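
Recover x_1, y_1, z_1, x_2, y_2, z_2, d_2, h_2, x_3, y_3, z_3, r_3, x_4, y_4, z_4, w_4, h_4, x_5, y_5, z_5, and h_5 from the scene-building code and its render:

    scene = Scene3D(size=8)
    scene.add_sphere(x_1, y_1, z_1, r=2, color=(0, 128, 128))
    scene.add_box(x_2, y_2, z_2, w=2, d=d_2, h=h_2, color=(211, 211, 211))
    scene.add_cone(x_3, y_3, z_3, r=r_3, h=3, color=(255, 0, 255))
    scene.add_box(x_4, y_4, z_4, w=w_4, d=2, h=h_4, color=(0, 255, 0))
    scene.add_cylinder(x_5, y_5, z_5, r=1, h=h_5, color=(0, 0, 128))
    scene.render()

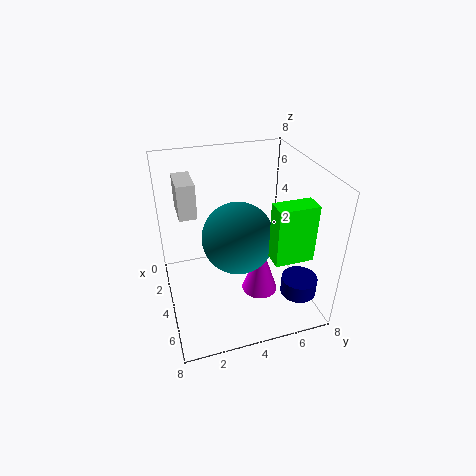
x_1 = 4; y_1 = 4; z_1 = 4; x_2 = 1; y_2 = 1; z_2 = 5; d_2 = 1; h_2 = 2; x_3 = 5; y_3 = 5; z_3 = 1; r_3 = 1; x_4 = 6; y_4 = 5; z_4 = 4; w_4 = 1; h_4 = 3; x_5 = 6; y_5 = 7; z_5 = 1; h_5 = 1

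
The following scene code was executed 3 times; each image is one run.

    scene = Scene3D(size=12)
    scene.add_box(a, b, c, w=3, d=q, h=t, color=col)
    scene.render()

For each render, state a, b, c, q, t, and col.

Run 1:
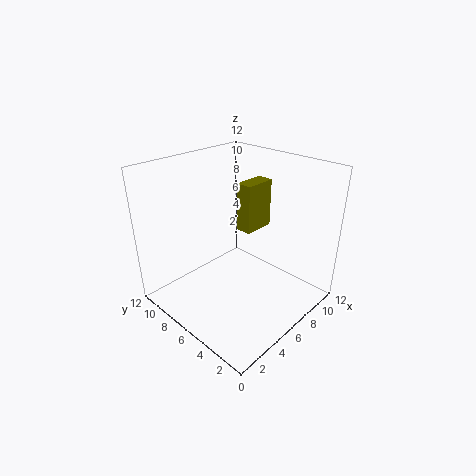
a = 8.5
b = 7
c = 5
q = 1.5
t = 4.5
col = 'olive'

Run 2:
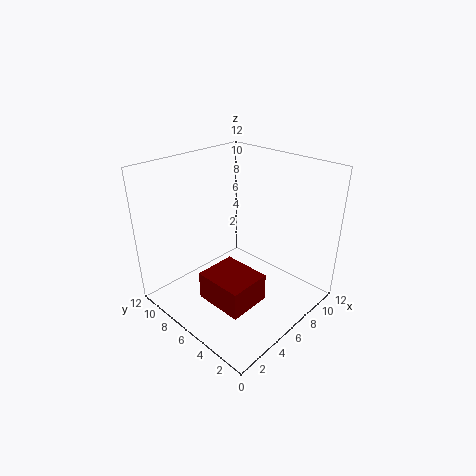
a = 0.5
b = 1
c = 4
q = 3.5
t = 2
col = 'maroon'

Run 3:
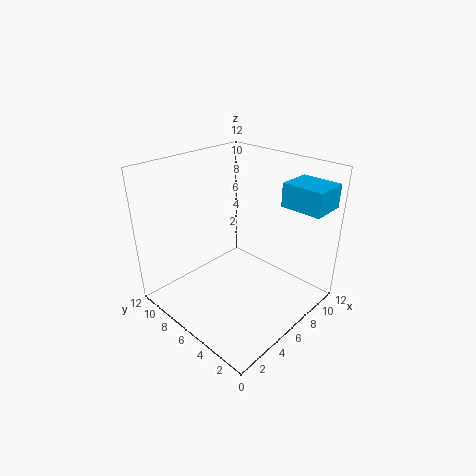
a = 9
b = 0.5
c = 8.5
q = 3.5
t = 2
col = 'deepskyblue'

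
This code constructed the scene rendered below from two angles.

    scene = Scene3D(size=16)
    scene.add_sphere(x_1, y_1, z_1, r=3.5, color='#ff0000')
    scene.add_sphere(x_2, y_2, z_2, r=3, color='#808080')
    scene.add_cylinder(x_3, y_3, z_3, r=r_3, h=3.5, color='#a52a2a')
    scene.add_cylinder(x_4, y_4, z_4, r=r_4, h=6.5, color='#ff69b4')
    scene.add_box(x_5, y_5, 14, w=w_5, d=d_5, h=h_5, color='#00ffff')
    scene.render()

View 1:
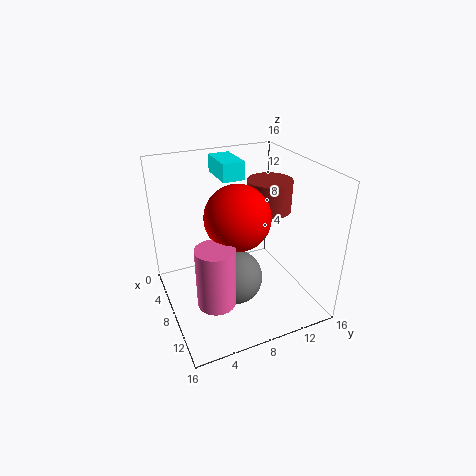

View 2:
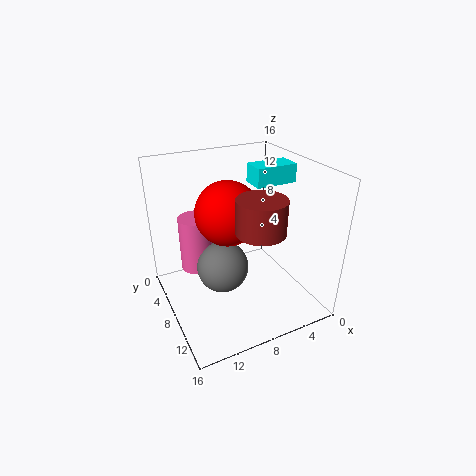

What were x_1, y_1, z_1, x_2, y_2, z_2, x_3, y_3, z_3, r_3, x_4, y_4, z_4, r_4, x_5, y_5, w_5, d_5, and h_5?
x_1 = 9, y_1 = 7.5, z_1 = 11, x_2 = 9.5, y_2 = 7, z_2 = 4, x_3 = 7.5, y_3 = 12, z_3 = 10.5, r_3 = 2.5, x_4 = 11.5, y_4 = 4, z_4 = 3, r_4 = 2, x_5 = 2, y_5 = 7, w_5 = 4.5, d_5 = 2.5, h_5 = 2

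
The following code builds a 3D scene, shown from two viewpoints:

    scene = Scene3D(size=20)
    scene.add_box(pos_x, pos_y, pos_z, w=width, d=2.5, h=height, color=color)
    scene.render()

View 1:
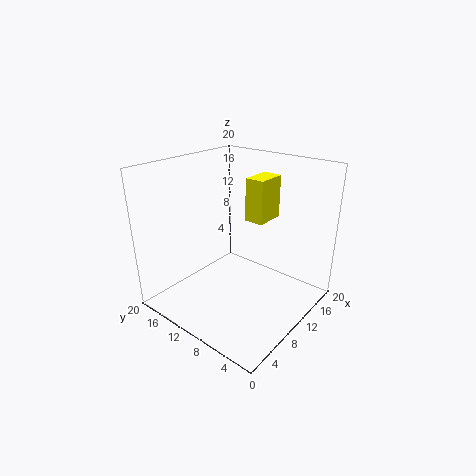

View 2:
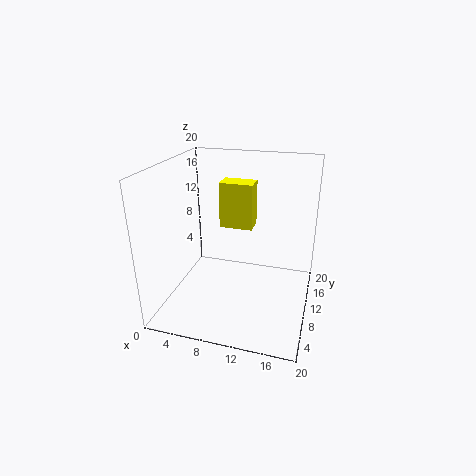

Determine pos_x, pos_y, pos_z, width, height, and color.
pos_x = 9; pos_y = 5.5; pos_z = 13.5; width = 4; height = 5.5; color = 'yellow'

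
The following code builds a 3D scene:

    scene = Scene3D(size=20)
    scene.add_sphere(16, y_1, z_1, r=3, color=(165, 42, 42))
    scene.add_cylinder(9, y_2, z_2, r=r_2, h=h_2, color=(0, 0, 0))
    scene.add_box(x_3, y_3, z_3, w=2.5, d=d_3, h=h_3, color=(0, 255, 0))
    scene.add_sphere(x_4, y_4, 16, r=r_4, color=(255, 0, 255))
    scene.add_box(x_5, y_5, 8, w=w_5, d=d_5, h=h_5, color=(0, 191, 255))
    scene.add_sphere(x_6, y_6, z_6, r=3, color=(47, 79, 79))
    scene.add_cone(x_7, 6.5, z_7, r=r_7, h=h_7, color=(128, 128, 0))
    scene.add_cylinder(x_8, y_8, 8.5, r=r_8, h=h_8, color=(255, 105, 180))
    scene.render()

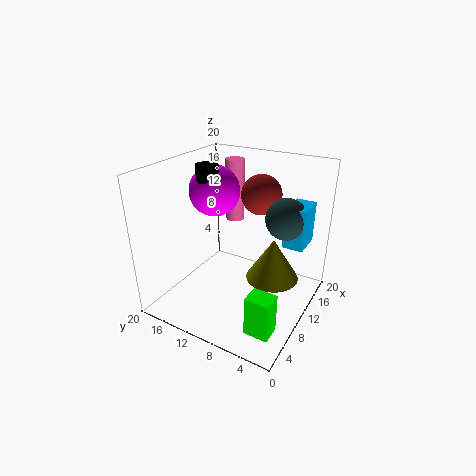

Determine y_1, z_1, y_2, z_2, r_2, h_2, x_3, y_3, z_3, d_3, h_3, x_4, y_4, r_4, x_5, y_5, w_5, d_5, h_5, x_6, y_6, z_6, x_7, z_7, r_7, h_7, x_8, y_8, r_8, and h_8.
y_1 = 9.5, z_1 = 14.5, y_2 = 14, z_2 = 14.5, r_2 = 1.5, h_2 = 5.5, x_3 = 1, y_3 = 1, z_3 = 3, d_3 = 3, h_3 = 5, x_4 = 10.5, y_4 = 14, r_4 = 3.5, x_5 = 14, y_5 = 2, w_5 = 4.5, d_5 = 3, h_5 = 6, x_6 = 15, y_6 = 5, z_6 = 12, x_7 = 14.5, z_7 = 2, r_7 = 4, h_7 = 6.5, x_8 = 18.5, y_8 = 15.5, r_8 = 1.5, h_8 = 10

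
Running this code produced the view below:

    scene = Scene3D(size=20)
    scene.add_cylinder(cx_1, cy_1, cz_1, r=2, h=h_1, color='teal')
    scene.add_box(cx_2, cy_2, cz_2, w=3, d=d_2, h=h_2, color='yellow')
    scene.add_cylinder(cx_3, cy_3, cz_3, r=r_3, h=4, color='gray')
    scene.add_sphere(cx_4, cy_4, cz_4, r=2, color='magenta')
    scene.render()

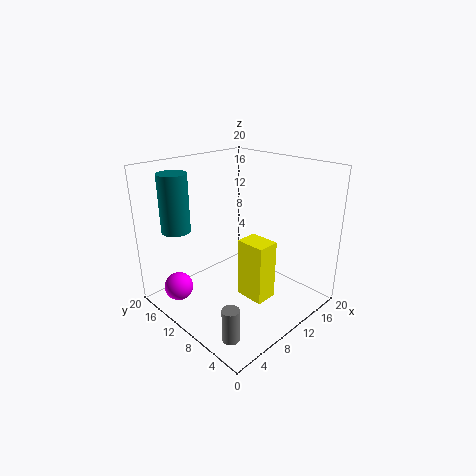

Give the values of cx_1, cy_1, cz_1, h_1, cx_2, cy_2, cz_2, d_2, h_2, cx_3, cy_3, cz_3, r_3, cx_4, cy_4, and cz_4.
cx_1 = 4
cy_1 = 16
cz_1 = 11
h_1 = 8
cx_2 = 8
cy_2 = 4
cz_2 = 3
d_2 = 4
h_2 = 8
cx_3 = 1
cy_3 = 2
cz_3 = 3
r_3 = 1
cx_4 = 3
cy_4 = 15
cz_4 = 3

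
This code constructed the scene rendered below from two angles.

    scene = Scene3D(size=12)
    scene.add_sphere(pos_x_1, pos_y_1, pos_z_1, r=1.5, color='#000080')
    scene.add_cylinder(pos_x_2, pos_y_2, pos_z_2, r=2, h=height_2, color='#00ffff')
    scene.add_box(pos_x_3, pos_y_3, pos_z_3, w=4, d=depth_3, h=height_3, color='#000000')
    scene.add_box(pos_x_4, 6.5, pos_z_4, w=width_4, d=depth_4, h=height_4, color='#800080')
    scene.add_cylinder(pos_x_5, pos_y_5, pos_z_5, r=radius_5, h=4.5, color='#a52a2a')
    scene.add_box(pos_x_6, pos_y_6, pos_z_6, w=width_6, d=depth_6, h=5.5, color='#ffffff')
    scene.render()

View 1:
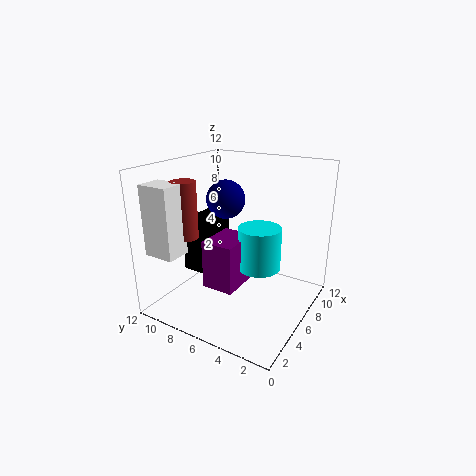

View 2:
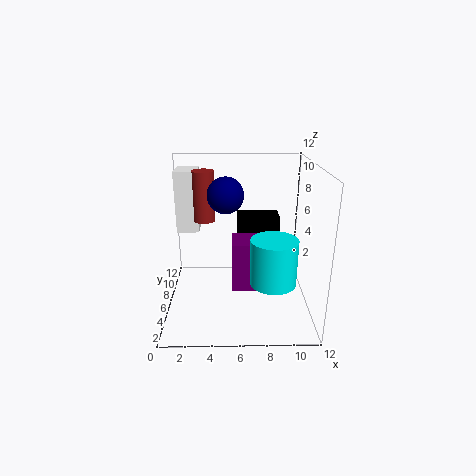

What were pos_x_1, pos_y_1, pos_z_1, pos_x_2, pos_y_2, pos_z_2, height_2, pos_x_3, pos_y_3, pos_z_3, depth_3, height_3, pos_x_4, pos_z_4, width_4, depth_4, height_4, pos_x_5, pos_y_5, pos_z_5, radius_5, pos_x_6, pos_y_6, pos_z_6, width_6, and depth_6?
pos_x_1 = 5, pos_y_1 = 6.5, pos_z_1 = 9.5, pos_x_2 = 9, pos_y_2 = 5.5, pos_z_2 = 2, height_2 = 4, pos_x_3 = 6, pos_y_3 = 9.5, pos_z_3 = 1.5, depth_3 = 2.5, height_3 = 5, pos_x_4 = 5.5, pos_z_4 = 0.5, width_4 = 4, depth_4 = 3, height_4 = 4.5, pos_x_5 = 3, pos_y_5 = 9, pos_z_5 = 6.5, radius_5 = 1, pos_x_6 = 0.5, pos_y_6 = 8.5, pos_z_6 = 5.5, width_6 = 2, depth_6 = 2.5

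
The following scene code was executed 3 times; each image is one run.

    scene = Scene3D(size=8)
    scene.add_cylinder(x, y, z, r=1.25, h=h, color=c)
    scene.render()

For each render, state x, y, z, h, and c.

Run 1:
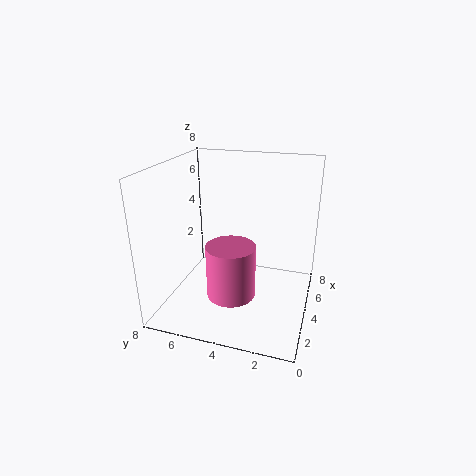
x = 2
y = 3.75
z = 1.75
h = 2.75
c = 'hotpink'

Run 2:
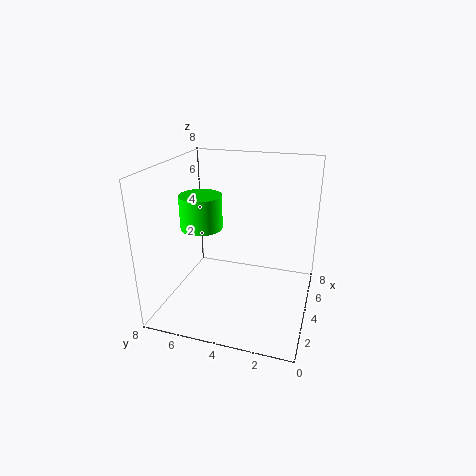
x = 4.75
y = 6.5
z = 4
h = 2
c = 'lime'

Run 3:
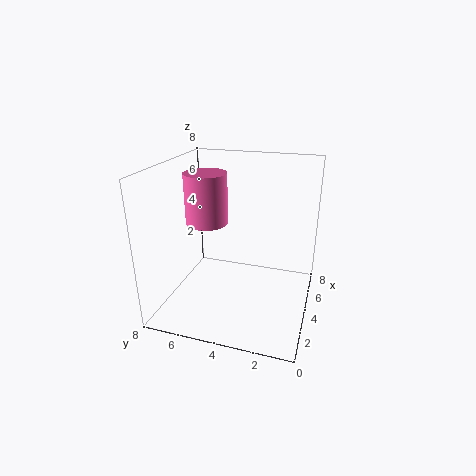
x = 5
y = 6.25
z = 4.25
h = 3
c = 'hotpink'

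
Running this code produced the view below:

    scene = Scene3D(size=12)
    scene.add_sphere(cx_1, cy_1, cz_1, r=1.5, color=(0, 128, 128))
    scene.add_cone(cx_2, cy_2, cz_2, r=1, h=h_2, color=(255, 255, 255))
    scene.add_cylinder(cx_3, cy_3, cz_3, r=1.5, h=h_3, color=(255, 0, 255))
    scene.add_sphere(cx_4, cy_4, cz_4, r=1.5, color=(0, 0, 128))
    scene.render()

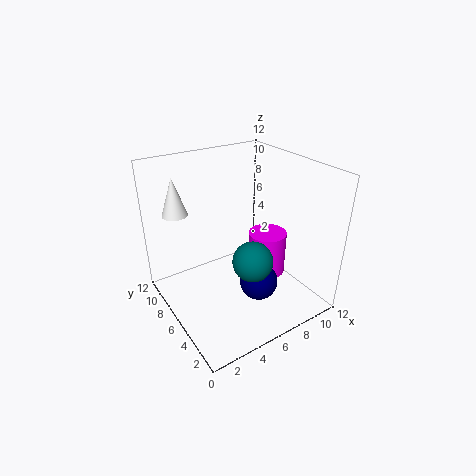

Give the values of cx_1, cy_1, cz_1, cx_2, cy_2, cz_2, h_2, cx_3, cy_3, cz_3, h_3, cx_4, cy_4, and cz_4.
cx_1 = 5; cy_1 = 2.5; cz_1 = 6; cx_2 = 1.5; cy_2 = 8; cz_2 = 8.5; h_2 = 3; cx_3 = 7.5; cy_3 = 4; cz_3 = 3.5; h_3 = 3.5; cx_4 = 6; cy_4 = 3; cz_4 = 3.5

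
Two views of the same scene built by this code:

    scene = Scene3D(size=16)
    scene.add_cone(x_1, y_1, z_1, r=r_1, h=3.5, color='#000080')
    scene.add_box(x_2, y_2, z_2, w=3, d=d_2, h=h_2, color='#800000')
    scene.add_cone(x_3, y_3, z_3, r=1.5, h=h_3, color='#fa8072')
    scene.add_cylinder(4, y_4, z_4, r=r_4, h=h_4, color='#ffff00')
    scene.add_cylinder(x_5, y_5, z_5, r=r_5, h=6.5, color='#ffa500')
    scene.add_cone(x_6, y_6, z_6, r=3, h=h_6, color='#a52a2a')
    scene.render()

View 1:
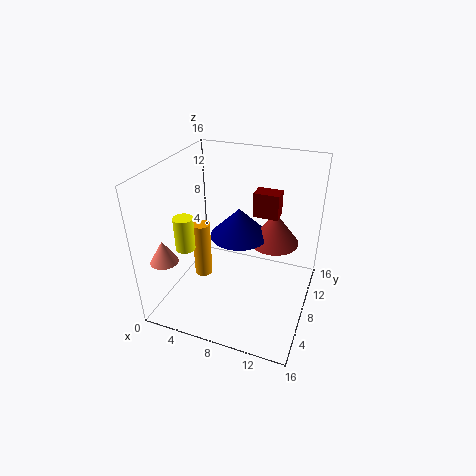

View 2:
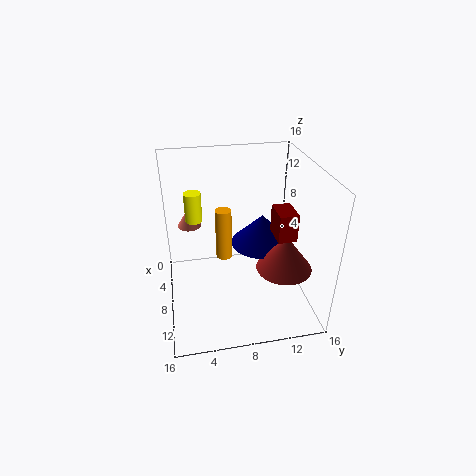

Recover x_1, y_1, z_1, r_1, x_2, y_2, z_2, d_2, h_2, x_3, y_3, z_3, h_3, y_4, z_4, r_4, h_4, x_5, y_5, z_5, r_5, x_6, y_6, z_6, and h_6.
x_1 = 7, y_1 = 11, z_1 = 6.5, r_1 = 3.5, x_2 = 8.5, y_2 = 11.5, z_2 = 9, d_2 = 2, h_2 = 3, x_3 = 1.5, y_3 = 3, z_3 = 6.5, h_3 = 2.5, y_4 = 3.5, z_4 = 8.5, r_4 = 1, h_4 = 3.5, x_5 = 4, y_5 = 7, z_5 = 3, r_5 = 1, x_6 = 11, y_6 = 12.5, z_6 = 5.5, h_6 = 4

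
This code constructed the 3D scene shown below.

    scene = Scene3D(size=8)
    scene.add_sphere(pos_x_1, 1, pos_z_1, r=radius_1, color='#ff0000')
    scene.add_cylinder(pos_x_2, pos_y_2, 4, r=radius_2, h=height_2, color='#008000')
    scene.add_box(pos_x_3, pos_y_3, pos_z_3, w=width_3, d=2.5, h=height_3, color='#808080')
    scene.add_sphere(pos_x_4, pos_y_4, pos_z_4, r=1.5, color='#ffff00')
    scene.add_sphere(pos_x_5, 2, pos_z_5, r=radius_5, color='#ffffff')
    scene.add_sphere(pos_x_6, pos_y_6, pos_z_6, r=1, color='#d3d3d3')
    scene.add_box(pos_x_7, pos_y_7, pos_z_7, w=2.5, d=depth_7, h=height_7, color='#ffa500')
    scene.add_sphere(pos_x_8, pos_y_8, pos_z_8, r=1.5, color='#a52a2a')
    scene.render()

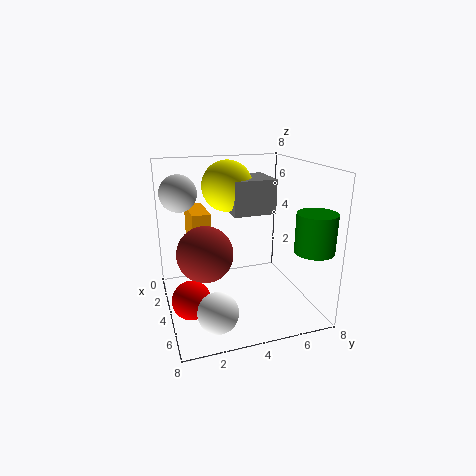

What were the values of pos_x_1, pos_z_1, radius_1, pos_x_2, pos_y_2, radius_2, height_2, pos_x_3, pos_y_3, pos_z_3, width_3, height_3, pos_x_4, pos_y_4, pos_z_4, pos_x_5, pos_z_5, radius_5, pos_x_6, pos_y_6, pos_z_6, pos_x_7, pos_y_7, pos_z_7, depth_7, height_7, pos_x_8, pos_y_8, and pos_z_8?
pos_x_1 = 5.5
pos_z_1 = 1.5
radius_1 = 1
pos_x_2 = 7
pos_y_2 = 7
radius_2 = 1
height_2 = 2
pos_x_3 = 1
pos_y_3 = 4
pos_z_3 = 5
width_3 = 2.5
height_3 = 2
pos_x_4 = 2
pos_y_4 = 4
pos_z_4 = 6.5
pos_x_5 = 7
pos_z_5 = 1.5
radius_5 = 1
pos_x_6 = 3
pos_y_6 = 1
pos_z_6 = 6.5
pos_x_7 = 1.5
pos_y_7 = 1.5
pos_z_7 = 2.5
depth_7 = 1
height_7 = 3
pos_x_8 = 4.5
pos_y_8 = 2
pos_z_8 = 3.5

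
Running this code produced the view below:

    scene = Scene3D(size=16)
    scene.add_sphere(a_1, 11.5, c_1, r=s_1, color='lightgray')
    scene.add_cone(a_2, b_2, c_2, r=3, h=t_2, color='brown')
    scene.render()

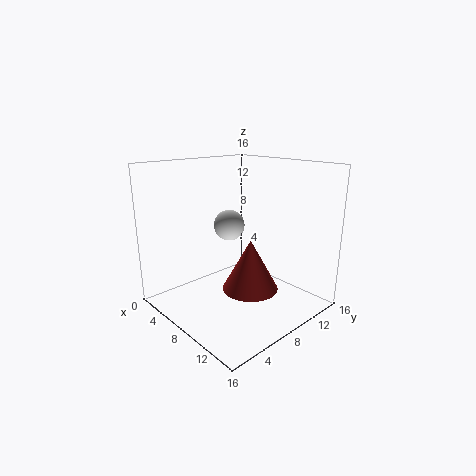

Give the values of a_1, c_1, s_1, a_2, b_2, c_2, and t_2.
a_1 = 2.5
c_1 = 7.5
s_1 = 2
a_2 = 10.5
b_2 = 7.5
c_2 = 3
t_2 = 5.5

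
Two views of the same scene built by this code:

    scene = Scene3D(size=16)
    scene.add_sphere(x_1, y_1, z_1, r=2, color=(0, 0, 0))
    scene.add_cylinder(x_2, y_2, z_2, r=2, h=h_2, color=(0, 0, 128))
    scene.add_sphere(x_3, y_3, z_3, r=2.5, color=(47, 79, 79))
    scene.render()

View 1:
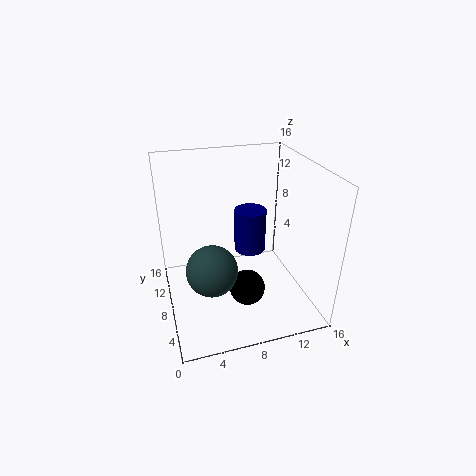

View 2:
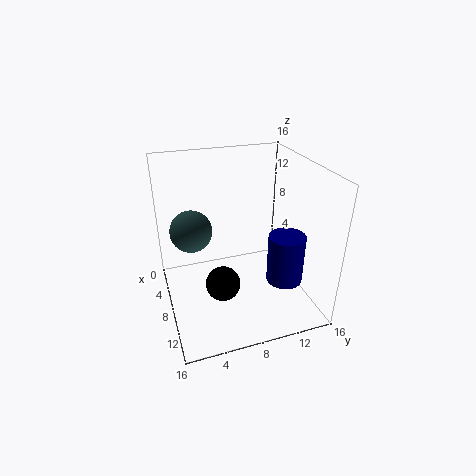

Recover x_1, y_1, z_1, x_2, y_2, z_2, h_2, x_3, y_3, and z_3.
x_1 = 8.5, y_1 = 6, z_1 = 2.5, x_2 = 11, y_2 = 12.5, z_2 = 3.5, h_2 = 5.5, x_3 = 4, y_3 = 3.5, z_3 = 7.5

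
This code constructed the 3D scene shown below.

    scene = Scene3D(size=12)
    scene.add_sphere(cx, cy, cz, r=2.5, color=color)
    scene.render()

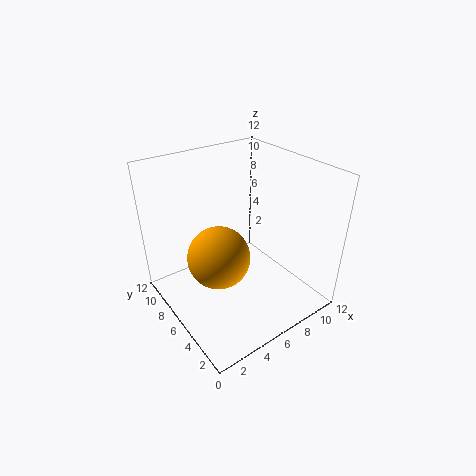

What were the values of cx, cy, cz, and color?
cx = 3.75; cy = 5.5; cz = 5.25; color = 'orange'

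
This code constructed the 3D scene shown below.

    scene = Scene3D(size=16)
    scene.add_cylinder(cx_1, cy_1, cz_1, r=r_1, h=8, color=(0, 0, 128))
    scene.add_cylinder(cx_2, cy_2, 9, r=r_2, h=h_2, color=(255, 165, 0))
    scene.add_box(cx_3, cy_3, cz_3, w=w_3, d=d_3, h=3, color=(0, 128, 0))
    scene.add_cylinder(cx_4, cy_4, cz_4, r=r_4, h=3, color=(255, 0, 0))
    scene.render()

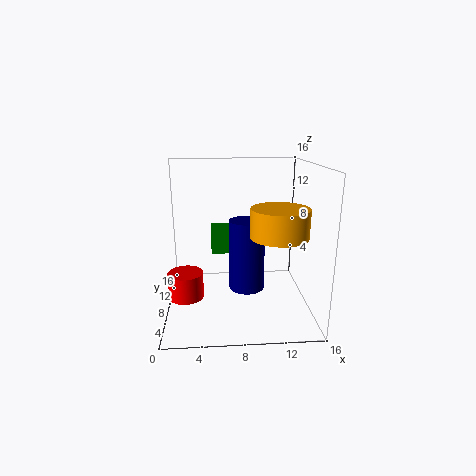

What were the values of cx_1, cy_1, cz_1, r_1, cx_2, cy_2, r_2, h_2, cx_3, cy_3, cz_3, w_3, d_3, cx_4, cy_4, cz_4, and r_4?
cx_1 = 9
cy_1 = 8
cz_1 = 2
r_1 = 2
cx_2 = 12
cy_2 = 5
r_2 = 3
h_2 = 3
cx_3 = 5
cy_3 = 11
cz_3 = 5
w_3 = 4
d_3 = 3
cx_4 = 2
cy_4 = 8
cz_4 = 1
r_4 = 2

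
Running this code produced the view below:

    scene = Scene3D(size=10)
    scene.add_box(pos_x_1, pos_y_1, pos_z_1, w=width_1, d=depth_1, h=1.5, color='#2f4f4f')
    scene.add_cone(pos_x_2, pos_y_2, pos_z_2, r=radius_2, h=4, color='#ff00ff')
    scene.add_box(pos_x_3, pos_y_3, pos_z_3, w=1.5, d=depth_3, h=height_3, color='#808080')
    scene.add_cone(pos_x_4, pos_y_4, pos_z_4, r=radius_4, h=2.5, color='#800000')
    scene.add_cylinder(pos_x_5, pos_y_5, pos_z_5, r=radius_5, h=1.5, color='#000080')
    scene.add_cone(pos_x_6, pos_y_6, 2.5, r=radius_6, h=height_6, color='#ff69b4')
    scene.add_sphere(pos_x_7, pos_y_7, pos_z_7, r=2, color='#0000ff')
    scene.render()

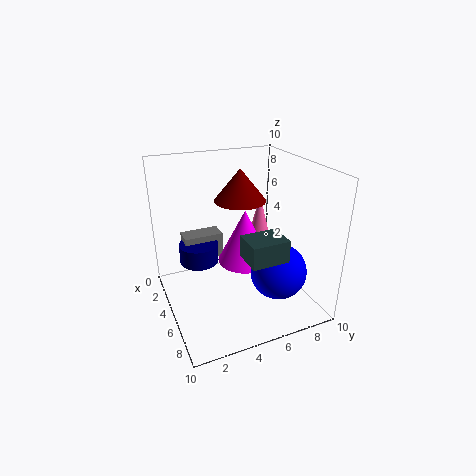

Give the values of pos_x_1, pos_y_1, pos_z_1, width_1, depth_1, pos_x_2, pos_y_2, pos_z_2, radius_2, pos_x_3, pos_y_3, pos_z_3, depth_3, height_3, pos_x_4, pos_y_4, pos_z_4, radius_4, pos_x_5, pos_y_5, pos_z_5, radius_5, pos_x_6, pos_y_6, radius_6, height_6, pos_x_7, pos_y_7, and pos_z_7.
pos_x_1 = 6.5; pos_y_1 = 4.5; pos_z_1 = 4.5; width_1 = 2; depth_1 = 2.5; pos_x_2 = 4; pos_y_2 = 6; pos_z_2 = 2.5; radius_2 = 2; pos_x_3 = 0.5; pos_y_3 = 2; pos_z_3 = 2; depth_3 = 3; height_3 = 2; pos_x_4 = 2; pos_y_4 = 6.5; pos_z_4 = 6.5; radius_4 = 2; pos_x_5 = 2; pos_y_5 = 3; pos_z_5 = 2; radius_5 = 1.5; pos_x_6 = 1.5; pos_y_6 = 8.5; radius_6 = 1; height_6 = 4; pos_x_7 = 6.5; pos_y_7 = 7.5; pos_z_7 = 2.5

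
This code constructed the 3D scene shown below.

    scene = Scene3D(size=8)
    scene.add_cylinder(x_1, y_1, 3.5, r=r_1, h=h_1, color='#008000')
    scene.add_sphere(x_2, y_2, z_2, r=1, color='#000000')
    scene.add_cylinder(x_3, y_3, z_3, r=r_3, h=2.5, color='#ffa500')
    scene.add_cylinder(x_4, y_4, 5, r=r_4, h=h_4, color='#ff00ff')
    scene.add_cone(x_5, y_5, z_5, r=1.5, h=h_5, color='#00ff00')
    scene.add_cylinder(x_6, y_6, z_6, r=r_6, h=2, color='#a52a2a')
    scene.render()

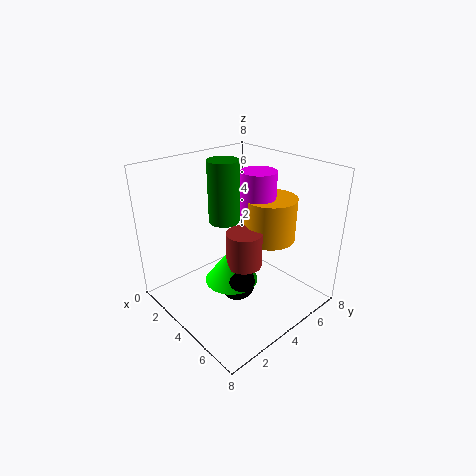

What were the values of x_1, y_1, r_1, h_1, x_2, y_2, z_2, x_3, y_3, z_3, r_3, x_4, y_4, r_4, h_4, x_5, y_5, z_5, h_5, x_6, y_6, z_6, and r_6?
x_1 = 1, y_1 = 5.5, r_1 = 1, h_1 = 4, x_2 = 4.5, y_2 = 3.5, z_2 = 1.5, x_3 = 4.5, y_3 = 6, z_3 = 3.5, r_3 = 1.5, x_4 = 4, y_4 = 5.5, r_4 = 1, h_4 = 2.5, x_5 = 4, y_5 = 3.5, z_5 = 1.5, h_5 = 2, x_6 = 4.5, y_6 = 4, z_6 = 2.5, r_6 = 1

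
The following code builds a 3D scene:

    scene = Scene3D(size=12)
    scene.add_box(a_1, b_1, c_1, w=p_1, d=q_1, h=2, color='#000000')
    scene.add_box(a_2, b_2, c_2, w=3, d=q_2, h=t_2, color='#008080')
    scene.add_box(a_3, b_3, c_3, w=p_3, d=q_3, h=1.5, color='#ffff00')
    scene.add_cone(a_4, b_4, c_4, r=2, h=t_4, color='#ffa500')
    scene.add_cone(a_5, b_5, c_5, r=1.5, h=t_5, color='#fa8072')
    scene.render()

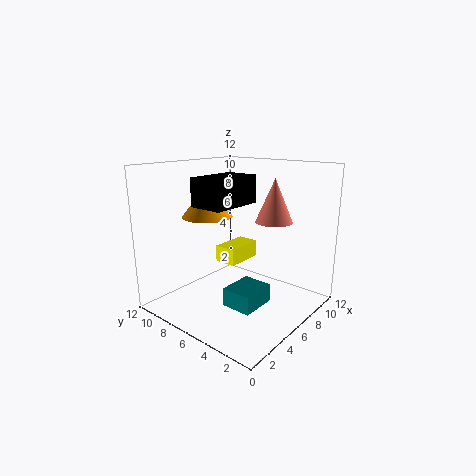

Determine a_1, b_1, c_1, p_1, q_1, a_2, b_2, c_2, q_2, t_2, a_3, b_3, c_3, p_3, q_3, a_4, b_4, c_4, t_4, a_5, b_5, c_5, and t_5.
a_1 = 1; b_1 = 3.5; c_1 = 9.5; p_1 = 4; q_1 = 2.5; a_2 = 3.5; b_2 = 3; c_2 = 1; q_2 = 2.5; t_2 = 1.5; a_3 = 6.5; b_3 = 7; c_3 = 3; p_3 = 3.5; q_3 = 2; a_4 = 4; b_4 = 7.5; c_4 = 8; t_4 = 2.5; a_5 = 7.5; b_5 = 3.5; c_5 = 7.5; t_5 = 3.5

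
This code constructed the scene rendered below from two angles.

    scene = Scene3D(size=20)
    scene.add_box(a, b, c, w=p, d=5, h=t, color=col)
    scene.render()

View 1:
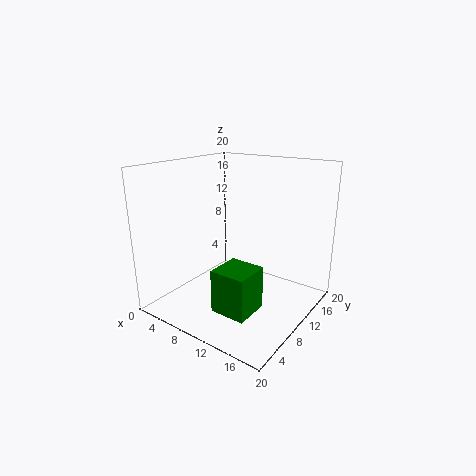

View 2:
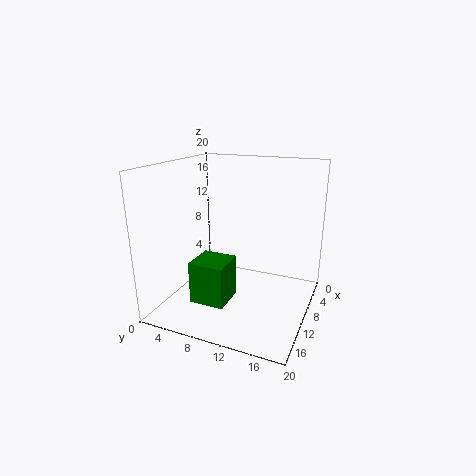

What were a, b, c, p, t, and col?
a = 9.5
b = 4.5
c = 1
p = 5
t = 6
col = 'green'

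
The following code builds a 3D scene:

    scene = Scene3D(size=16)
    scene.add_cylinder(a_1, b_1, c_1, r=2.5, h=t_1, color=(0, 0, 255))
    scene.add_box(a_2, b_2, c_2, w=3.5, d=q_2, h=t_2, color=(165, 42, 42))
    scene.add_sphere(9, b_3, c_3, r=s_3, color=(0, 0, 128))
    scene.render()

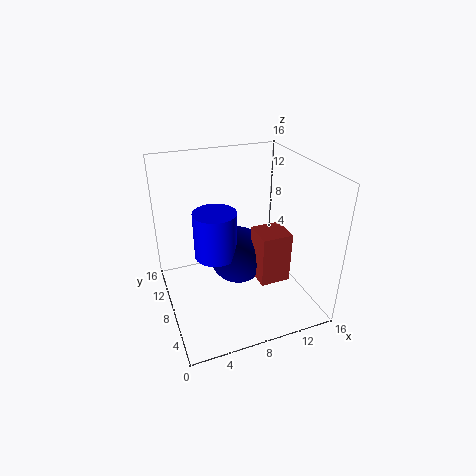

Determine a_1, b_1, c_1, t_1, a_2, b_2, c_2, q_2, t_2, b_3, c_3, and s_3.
a_1 = 6; b_1 = 10; c_1 = 5; t_1 = 5.5; a_2 = 10; b_2 = 5.5; c_2 = 2.5; q_2 = 3.5; t_2 = 6; b_3 = 10.5; c_3 = 4; s_3 = 3.5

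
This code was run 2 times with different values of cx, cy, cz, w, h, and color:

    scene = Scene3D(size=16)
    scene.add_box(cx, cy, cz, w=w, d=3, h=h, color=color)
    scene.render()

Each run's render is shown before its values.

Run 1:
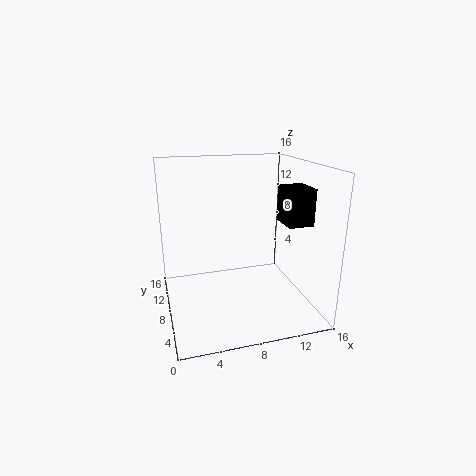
cx = 11; cy = 1.5; cz = 11; w = 2.5; h = 3.5; color = 'black'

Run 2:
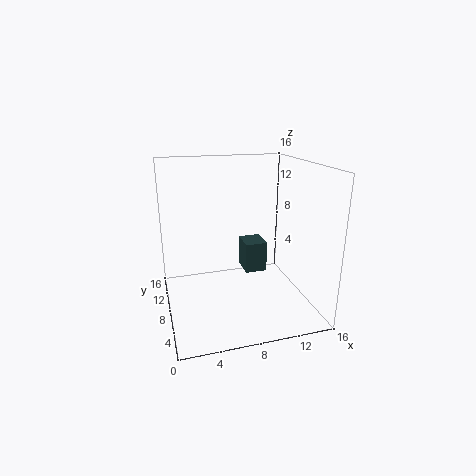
cx = 9; cy = 8; cz = 3.5; w = 2.5; h = 3.5; color = 'darkslategray'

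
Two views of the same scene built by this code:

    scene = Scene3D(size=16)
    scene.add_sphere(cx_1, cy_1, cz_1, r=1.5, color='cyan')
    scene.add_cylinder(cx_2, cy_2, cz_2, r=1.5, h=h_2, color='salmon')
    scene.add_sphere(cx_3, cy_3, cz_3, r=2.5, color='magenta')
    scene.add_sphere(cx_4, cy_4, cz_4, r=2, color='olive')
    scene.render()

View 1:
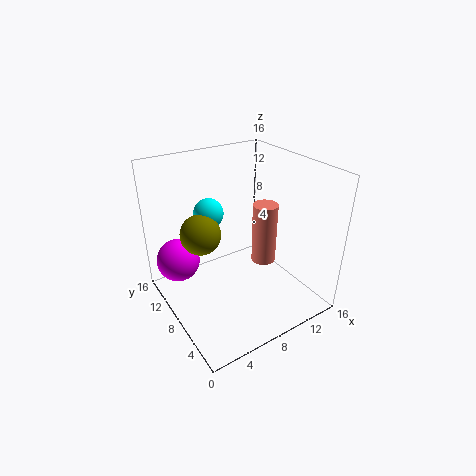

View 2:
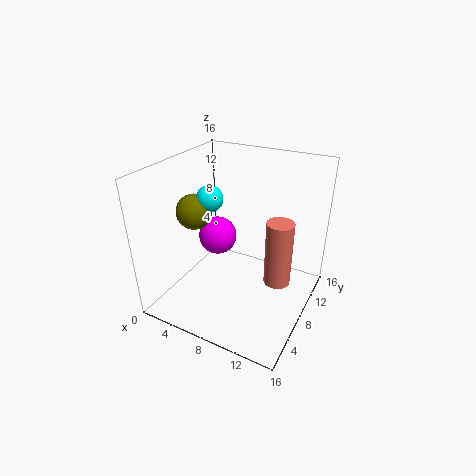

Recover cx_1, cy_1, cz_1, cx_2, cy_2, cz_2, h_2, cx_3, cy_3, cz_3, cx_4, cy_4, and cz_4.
cx_1 = 4.5; cy_1 = 8; cz_1 = 12; cx_2 = 12.5; cy_2 = 9; cz_2 = 3; h_2 = 7.5; cx_3 = 2.5; cy_3 = 12.5; cz_3 = 4.5; cx_4 = 3; cy_4 = 7; cz_4 = 10.5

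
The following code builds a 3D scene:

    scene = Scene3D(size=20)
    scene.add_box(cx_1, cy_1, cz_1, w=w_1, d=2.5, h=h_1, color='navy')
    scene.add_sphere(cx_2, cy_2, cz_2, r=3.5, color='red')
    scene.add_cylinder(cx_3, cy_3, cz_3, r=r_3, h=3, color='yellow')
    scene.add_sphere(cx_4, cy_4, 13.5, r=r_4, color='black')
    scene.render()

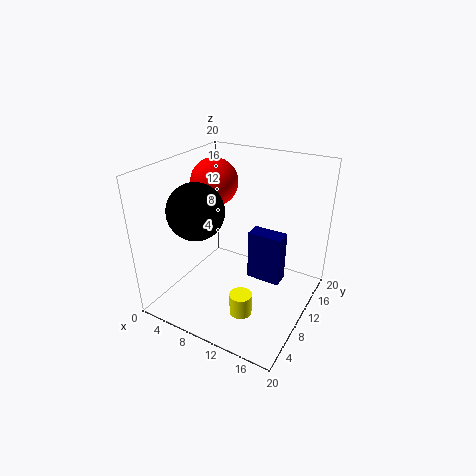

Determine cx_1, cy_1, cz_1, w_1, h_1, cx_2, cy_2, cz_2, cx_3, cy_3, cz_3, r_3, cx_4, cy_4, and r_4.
cx_1 = 10.5
cy_1 = 12
cz_1 = 2.5
w_1 = 5
h_1 = 7.5
cx_2 = 4
cy_2 = 13.5
cz_2 = 16
cx_3 = 13
cy_3 = 5.5
cz_3 = 1.5
r_3 = 1.5
cx_4 = 4.5
cy_4 = 8
r_4 = 4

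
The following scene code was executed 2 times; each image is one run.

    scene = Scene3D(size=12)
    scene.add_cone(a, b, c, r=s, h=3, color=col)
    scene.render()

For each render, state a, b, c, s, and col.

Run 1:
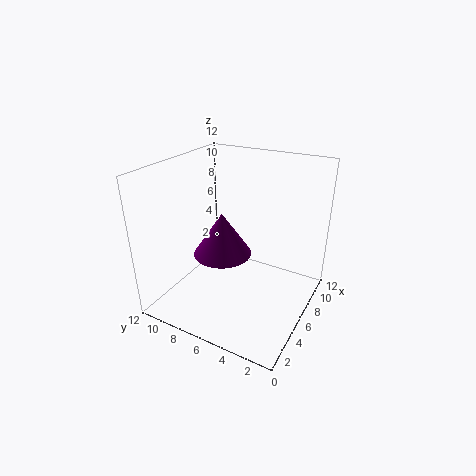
a = 2; b = 5; c = 7; s = 2; col = 'purple'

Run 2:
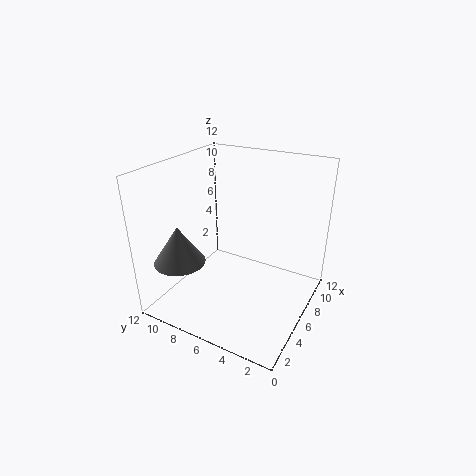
a = 2; b = 9; c = 5; s = 2; col = 'gray'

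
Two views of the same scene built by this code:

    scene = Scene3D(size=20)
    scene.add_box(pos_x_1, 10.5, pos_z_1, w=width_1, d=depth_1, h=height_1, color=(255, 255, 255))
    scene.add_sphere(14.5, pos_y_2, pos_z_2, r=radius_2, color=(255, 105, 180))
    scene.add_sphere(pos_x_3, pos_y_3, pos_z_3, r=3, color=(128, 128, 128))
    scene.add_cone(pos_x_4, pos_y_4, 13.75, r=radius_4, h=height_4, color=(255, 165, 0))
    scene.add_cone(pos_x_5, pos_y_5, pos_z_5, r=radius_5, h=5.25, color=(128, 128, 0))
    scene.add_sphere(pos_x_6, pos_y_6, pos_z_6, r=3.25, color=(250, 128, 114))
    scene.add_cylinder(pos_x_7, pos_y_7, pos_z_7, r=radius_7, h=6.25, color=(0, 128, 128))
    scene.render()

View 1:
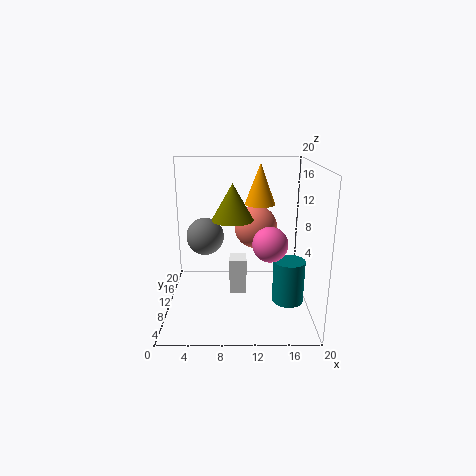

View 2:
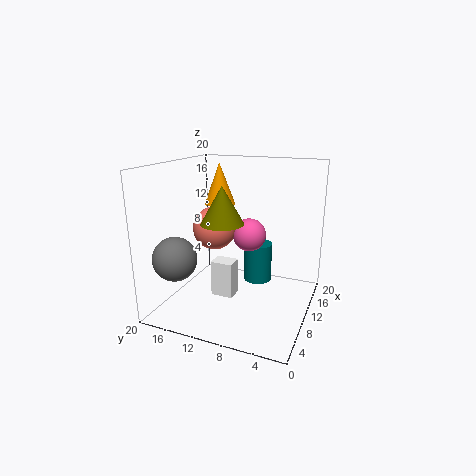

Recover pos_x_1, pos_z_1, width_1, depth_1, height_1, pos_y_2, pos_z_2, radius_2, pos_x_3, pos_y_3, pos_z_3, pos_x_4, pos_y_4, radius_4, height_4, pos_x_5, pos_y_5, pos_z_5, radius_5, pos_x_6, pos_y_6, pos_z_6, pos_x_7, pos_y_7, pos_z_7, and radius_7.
pos_x_1 = 8.75
pos_z_1 = 1
width_1 = 2.5
depth_1 = 3.25
height_1 = 5.25
pos_y_2 = 10
pos_z_2 = 9
radius_2 = 2.5
pos_x_3 = 4.75
pos_y_3 = 17
pos_z_3 = 7.75
pos_x_4 = 13.25
pos_y_4 = 14.25
radius_4 = 2.25
height_4 = 6
pos_x_5 = 9.25
pos_y_5 = 12
pos_z_5 = 12
radius_5 = 3
pos_x_6 = 12.75
pos_y_6 = 15
pos_z_6 = 10
pos_x_7 = 17.25
pos_y_7 = 9.5
pos_z_7 = 0.5
radius_7 = 2.25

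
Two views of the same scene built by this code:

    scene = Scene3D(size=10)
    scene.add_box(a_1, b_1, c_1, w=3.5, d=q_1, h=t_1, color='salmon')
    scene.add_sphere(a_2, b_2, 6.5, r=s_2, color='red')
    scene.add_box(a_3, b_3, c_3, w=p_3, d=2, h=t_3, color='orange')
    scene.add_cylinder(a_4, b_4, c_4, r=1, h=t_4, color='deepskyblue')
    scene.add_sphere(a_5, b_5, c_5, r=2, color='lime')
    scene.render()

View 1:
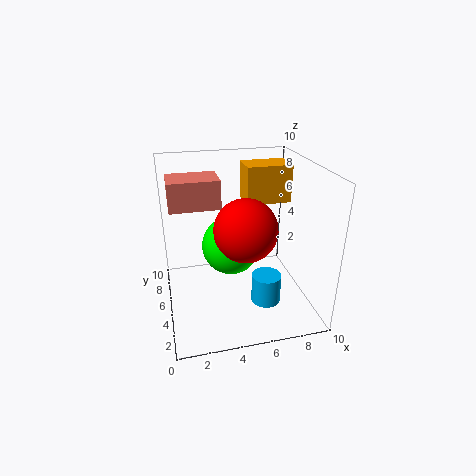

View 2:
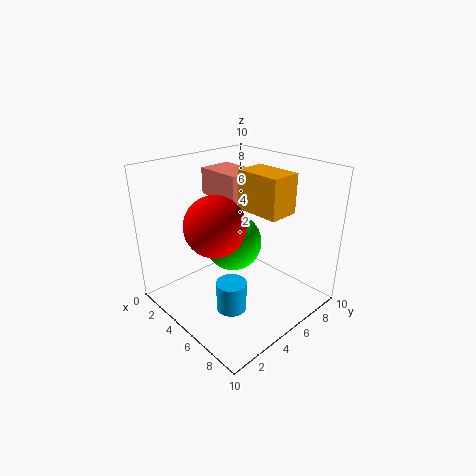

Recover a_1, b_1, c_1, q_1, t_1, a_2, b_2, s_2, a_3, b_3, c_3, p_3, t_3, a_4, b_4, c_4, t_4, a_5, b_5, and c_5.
a_1 = 0.5, b_1 = 5.5, c_1 = 7, q_1 = 2.5, t_1 = 2, a_2 = 5, b_2 = 3, s_2 = 2, a_3 = 5.5, b_3 = 4.5, c_3 = 7.5, p_3 = 3, t_3 = 2.5, a_4 = 6.5, b_4 = 3, c_4 = 1, t_4 = 2, a_5 = 4.5, b_5 = 5, c_5 = 4.5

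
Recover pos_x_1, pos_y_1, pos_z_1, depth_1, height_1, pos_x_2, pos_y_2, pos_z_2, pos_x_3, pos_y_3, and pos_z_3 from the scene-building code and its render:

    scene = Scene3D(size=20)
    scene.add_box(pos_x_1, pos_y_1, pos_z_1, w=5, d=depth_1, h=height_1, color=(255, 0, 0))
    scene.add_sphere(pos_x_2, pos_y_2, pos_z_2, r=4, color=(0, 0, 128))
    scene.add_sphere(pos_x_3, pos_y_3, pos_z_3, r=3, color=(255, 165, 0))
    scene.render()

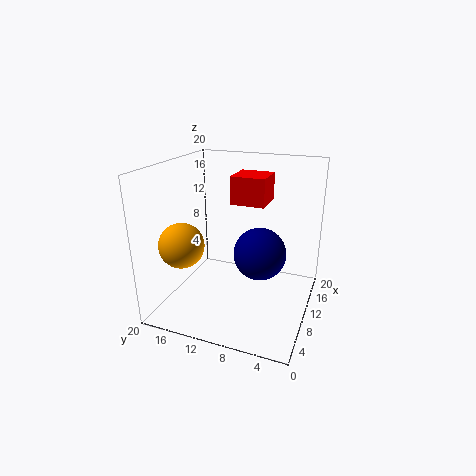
pos_x_1 = 12; pos_y_1 = 7; pos_z_1 = 14; depth_1 = 5; height_1 = 4; pos_x_2 = 14; pos_y_2 = 8; pos_z_2 = 6; pos_x_3 = 5; pos_y_3 = 16; pos_z_3 = 10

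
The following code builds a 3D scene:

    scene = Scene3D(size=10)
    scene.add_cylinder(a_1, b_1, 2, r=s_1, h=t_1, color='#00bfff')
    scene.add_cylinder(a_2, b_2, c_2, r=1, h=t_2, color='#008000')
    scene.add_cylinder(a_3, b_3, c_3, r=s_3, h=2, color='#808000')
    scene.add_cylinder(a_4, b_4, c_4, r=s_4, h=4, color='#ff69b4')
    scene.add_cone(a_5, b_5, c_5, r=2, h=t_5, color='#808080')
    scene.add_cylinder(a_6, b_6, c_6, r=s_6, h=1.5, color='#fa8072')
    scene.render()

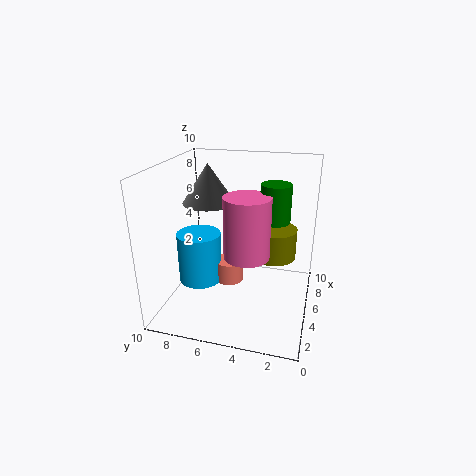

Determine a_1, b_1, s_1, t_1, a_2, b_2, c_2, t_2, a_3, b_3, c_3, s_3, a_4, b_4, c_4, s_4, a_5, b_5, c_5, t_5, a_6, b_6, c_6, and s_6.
a_1 = 4; b_1 = 7.5; s_1 = 1.5; t_1 = 3.5; a_2 = 5; b_2 = 2.5; c_2 = 6.5; t_2 = 2.5; a_3 = 5; b_3 = 2.5; c_3 = 4; s_3 = 1.5; a_4 = 3.5; b_4 = 4; c_4 = 4.5; s_4 = 1.5; a_5 = 7.5; b_5 = 8; c_5 = 6.5; t_5 = 3; a_6 = 4.5; b_6 = 5.5; c_6 = 2; s_6 = 1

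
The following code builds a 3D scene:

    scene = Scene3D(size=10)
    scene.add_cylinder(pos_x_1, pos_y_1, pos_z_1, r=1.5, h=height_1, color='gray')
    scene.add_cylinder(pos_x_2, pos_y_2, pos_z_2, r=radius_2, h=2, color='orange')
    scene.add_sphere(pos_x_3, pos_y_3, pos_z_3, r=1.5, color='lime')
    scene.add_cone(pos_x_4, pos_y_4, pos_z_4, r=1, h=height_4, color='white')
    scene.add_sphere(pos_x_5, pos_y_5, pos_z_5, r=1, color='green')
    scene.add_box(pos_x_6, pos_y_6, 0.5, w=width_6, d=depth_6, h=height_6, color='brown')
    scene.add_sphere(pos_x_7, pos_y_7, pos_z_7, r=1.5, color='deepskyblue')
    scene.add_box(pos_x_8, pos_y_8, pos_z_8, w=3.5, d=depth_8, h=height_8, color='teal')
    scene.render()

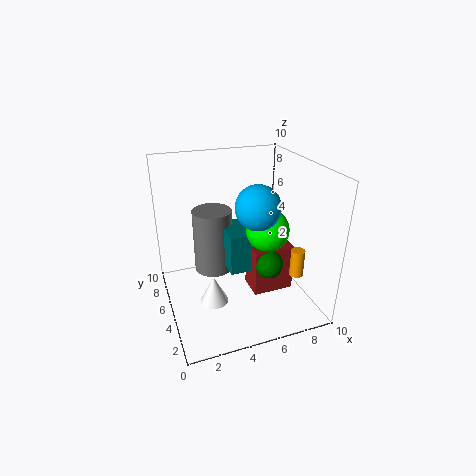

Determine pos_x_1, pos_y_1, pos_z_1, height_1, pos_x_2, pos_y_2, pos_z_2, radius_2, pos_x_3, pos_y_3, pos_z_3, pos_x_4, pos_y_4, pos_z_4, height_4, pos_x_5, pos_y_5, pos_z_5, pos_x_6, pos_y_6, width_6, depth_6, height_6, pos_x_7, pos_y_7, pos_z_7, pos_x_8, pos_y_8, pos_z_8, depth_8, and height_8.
pos_x_1 = 4; pos_y_1 = 8; pos_z_1 = 1; height_1 = 5; pos_x_2 = 9; pos_y_2 = 3.5; pos_z_2 = 2; radius_2 = 0.5; pos_x_3 = 7; pos_y_3 = 4.5; pos_z_3 = 5.5; pos_x_4 = 3; pos_y_4 = 4.5; pos_z_4 = 0.5; height_4 = 2; pos_x_5 = 7; pos_y_5 = 4; pos_z_5 = 3; pos_x_6 = 6; pos_y_6 = 4; width_6 = 3; depth_6 = 2; height_6 = 3.5; pos_x_7 = 6; pos_y_7 = 4; pos_z_7 = 7.5; pos_x_8 = 4.5; pos_y_8 = 5; pos_z_8 = 2; depth_8 = 3; height_8 = 3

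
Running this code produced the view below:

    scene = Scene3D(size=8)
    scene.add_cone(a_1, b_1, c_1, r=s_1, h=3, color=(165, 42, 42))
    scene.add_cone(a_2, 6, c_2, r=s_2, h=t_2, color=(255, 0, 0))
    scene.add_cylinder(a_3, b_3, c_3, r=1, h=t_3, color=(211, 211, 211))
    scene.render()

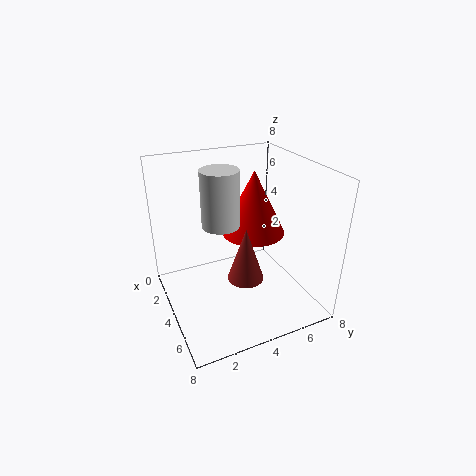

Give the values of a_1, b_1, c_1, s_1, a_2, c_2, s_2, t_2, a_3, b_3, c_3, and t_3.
a_1 = 5
b_1 = 4
c_1 = 2
s_1 = 1
a_2 = 2
c_2 = 3
s_2 = 2
t_2 = 4
a_3 = 4
b_3 = 3
c_3 = 5
t_3 = 3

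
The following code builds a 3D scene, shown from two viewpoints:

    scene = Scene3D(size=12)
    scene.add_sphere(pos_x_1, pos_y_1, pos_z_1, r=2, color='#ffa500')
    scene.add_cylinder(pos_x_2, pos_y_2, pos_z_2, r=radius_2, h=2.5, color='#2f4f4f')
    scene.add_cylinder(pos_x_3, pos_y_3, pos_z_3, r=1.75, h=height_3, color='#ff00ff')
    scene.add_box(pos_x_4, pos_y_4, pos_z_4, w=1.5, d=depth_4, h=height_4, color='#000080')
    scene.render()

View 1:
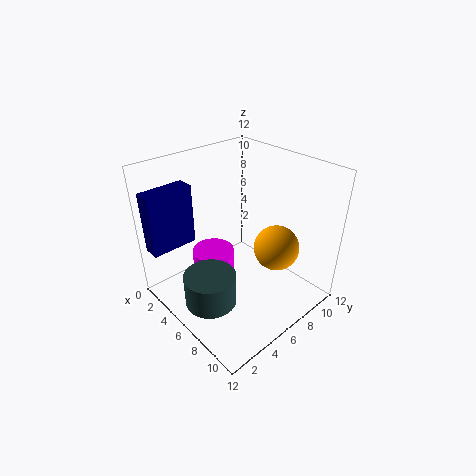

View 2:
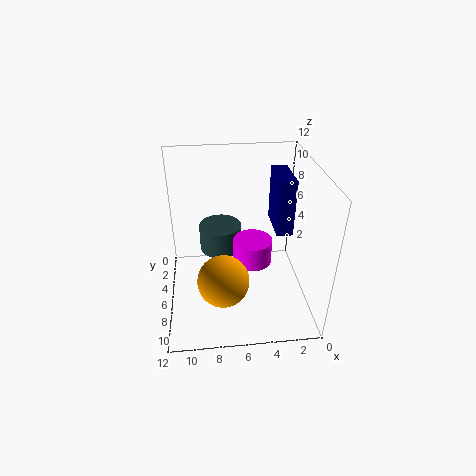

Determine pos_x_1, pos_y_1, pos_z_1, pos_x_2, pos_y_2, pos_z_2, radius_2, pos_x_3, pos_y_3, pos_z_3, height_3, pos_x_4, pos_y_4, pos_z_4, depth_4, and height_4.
pos_x_1 = 7.5
pos_y_1 = 9.25
pos_z_1 = 4.25
pos_x_2 = 7.25
pos_y_2 = 2
pos_z_2 = 2.5
radius_2 = 2
pos_x_3 = 4.5
pos_y_3 = 4.5
pos_z_3 = 2.5
height_3 = 2.25
pos_x_4 = 0.75
pos_y_4 = 0.25
pos_z_4 = 4.75
depth_4 = 4
height_4 = 5.25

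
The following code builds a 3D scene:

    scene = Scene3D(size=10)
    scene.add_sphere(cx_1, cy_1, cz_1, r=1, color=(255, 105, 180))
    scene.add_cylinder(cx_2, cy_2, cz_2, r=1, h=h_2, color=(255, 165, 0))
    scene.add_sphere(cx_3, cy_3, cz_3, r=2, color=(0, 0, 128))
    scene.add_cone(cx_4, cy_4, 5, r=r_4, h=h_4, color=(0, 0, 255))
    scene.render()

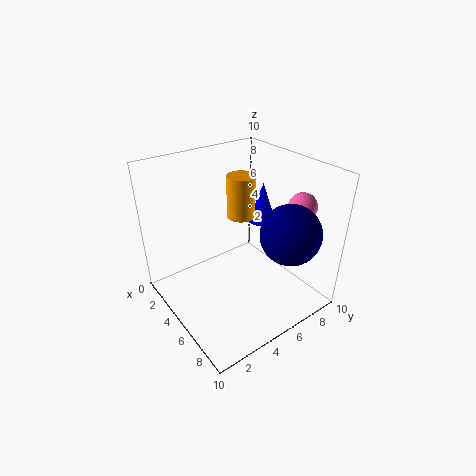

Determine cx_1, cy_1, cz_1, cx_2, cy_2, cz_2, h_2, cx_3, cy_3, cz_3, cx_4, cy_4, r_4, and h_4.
cx_1 = 7, cy_1 = 9, cz_1 = 7, cx_2 = 4, cy_2 = 6, cz_2 = 6, h_2 = 3, cx_3 = 8, cy_3 = 7, cz_3 = 6, cx_4 = 4, cy_4 = 8, r_4 = 1, h_4 = 3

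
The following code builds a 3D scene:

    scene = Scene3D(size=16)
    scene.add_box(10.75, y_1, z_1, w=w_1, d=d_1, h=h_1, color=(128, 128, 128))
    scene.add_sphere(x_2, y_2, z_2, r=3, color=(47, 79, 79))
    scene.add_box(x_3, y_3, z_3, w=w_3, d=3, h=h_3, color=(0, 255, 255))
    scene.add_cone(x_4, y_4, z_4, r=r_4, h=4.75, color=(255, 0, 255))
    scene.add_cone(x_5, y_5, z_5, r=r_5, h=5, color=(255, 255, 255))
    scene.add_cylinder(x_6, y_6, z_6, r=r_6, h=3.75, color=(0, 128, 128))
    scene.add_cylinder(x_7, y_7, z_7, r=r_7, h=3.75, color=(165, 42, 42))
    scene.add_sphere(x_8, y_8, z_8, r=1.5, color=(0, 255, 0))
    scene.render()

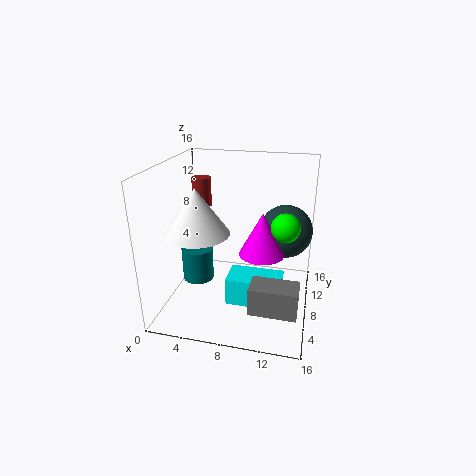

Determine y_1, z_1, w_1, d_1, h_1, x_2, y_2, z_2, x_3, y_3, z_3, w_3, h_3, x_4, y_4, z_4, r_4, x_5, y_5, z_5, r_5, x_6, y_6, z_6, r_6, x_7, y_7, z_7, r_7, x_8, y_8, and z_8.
y_1 = 0.25
z_1 = 4
w_1 = 4.5
d_1 = 2.5
h_1 = 2.75
x_2 = 13
y_2 = 10.5
z_2 = 8.25
x_3 = 8.25
y_3 = 1.75
z_3 = 3.75
w_3 = 5.25
h_3 = 2.75
x_4 = 10.75
y_4 = 7.75
z_4 = 6.5
r_4 = 2.5
x_5 = 4
y_5 = 6
z_5 = 9
r_5 = 3.5
x_6 = 3.5
y_6 = 7
z_6 = 3
r_6 = 1.75
x_7 = 1.5
y_7 = 14.75
z_7 = 9
r_7 = 1.25
x_8 = 13.25
y_8 = 6.75
z_8 = 10.25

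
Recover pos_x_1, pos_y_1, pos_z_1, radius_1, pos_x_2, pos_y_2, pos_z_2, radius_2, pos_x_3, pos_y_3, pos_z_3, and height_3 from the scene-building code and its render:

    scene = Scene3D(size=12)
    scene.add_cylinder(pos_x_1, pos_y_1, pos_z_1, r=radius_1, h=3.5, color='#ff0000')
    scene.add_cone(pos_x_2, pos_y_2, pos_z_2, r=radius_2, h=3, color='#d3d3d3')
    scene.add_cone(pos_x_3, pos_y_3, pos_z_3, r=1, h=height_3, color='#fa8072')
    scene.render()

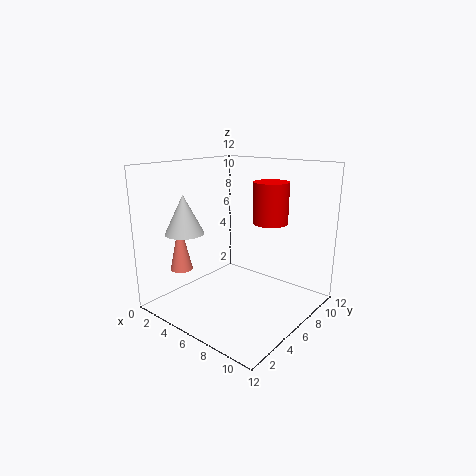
pos_x_1 = 7.5, pos_y_1 = 8.5, pos_z_1 = 7, radius_1 = 1.5, pos_x_2 = 4, pos_y_2 = 2, pos_z_2 = 7, radius_2 = 1.5, pos_x_3 = 1, pos_y_3 = 4, pos_z_3 = 2.5, height_3 = 4.5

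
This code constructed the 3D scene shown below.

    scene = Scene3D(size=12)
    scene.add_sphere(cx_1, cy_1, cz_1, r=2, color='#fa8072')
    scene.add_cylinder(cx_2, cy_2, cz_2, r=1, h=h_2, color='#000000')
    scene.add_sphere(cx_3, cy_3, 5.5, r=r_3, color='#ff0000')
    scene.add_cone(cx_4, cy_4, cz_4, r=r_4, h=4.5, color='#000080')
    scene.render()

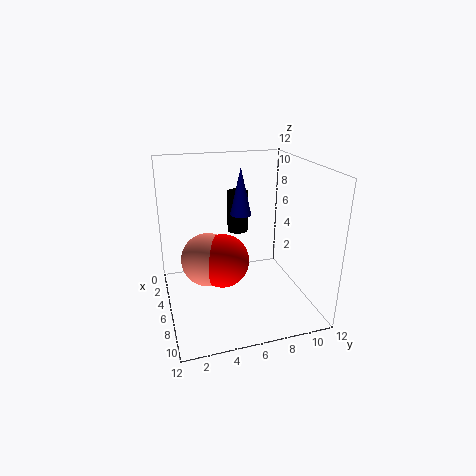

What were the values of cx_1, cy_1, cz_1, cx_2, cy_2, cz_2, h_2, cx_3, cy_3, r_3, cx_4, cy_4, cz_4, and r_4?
cx_1 = 8
cy_1 = 3
cz_1 = 5.5
cx_2 = 1
cy_2 = 7.5
cz_2 = 4.5
h_2 = 4
cx_3 = 8.5
cy_3 = 4
r_3 = 2
cx_4 = 2
cy_4 = 7.5
cz_4 = 6.5
r_4 = 1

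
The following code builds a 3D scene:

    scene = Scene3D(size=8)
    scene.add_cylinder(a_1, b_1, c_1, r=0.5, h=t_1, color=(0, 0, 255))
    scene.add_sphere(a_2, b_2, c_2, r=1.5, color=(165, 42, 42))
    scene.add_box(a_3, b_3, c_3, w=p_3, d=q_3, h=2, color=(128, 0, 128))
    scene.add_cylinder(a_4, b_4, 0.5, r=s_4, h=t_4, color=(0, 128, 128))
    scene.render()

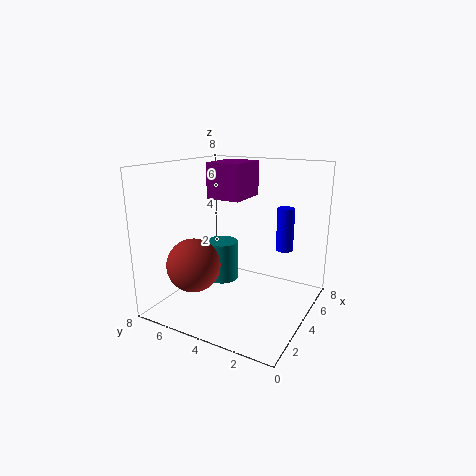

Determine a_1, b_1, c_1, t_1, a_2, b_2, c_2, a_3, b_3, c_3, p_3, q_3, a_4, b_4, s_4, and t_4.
a_1 = 6; b_1 = 2; c_1 = 3; t_1 = 2.5; a_2 = 2.5; b_2 = 6; c_2 = 2.5; a_3 = 4; b_3 = 4; c_3 = 6; p_3 = 2.5; q_3 = 2; a_4 = 5.5; b_4 = 6; s_4 = 1; t_4 = 2.5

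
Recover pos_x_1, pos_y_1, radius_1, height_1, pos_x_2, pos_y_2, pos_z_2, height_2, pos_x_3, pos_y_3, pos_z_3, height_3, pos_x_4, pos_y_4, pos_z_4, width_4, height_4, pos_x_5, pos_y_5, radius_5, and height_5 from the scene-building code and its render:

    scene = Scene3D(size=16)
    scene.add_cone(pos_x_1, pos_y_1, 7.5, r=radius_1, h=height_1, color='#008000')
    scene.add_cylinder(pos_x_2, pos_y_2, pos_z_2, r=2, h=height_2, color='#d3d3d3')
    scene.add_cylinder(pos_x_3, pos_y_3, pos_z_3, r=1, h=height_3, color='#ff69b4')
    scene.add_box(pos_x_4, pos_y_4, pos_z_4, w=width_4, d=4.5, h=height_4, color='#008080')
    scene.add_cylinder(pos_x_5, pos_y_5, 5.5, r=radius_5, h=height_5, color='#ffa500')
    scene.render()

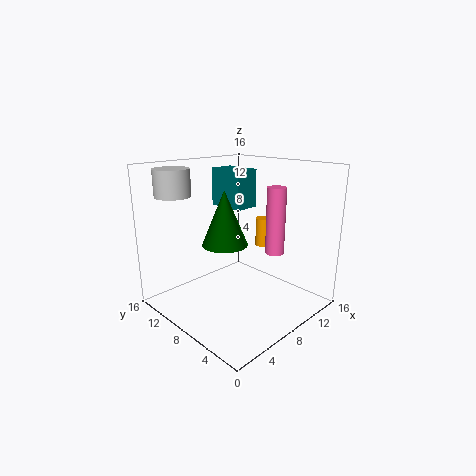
pos_x_1 = 6.5, pos_y_1 = 8.5, radius_1 = 2.5, height_1 = 6, pos_x_2 = 3.5, pos_y_2 = 13.5, pos_z_2 = 12.5, height_2 = 3, pos_x_3 = 9.5, pos_y_3 = 4, pos_z_3 = 7, height_3 = 7, pos_x_4 = 9.5, pos_y_4 = 9.5, pos_z_4 = 10.5, width_4 = 3, height_4 = 4.5, pos_x_5 = 13.5, pos_y_5 = 9, radius_5 = 1, height_5 = 3.5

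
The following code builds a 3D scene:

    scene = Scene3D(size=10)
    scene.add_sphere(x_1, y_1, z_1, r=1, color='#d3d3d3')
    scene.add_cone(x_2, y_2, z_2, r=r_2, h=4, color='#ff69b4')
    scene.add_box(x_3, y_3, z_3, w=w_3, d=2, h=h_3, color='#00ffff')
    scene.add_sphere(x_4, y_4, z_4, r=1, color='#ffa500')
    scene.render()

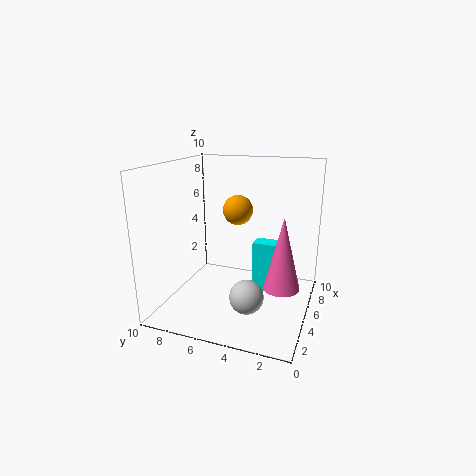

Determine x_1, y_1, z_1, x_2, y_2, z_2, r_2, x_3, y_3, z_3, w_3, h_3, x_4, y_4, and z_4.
x_1 = 1, y_1 = 3, z_1 = 3, x_2 = 1, y_2 = 1, z_2 = 4, r_2 = 1, x_3 = 2, y_3 = 1, z_3 = 3, w_3 = 1, h_3 = 3, x_4 = 5, y_4 = 5, z_4 = 7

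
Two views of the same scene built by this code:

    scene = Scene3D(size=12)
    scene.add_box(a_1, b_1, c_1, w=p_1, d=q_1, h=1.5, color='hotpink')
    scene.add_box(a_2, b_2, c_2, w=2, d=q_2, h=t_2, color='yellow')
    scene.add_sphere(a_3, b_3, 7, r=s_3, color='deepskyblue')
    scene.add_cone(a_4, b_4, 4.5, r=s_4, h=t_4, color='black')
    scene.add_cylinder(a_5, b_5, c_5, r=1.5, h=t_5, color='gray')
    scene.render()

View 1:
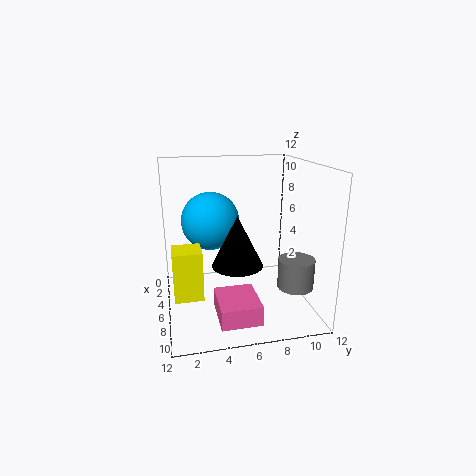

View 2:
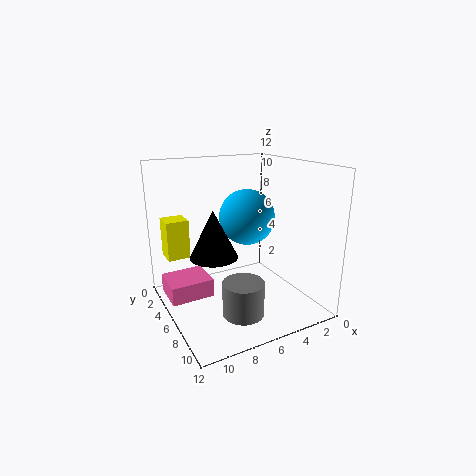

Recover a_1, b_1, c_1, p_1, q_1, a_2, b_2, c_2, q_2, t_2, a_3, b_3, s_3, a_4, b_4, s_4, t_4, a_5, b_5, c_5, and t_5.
a_1 = 8.5; b_1 = 3.5; c_1 = 1.5; p_1 = 3.5; q_1 = 3; a_2 = 9; b_2 = 0.5; c_2 = 3.5; q_2 = 2; t_2 = 3.5; a_3 = 4; b_3 = 4; s_3 = 2.5; a_4 = 8; b_4 = 5.5; s_4 = 2; t_4 = 4; a_5 = 8; b_5 = 10.5; c_5 = 2; t_5 = 2.5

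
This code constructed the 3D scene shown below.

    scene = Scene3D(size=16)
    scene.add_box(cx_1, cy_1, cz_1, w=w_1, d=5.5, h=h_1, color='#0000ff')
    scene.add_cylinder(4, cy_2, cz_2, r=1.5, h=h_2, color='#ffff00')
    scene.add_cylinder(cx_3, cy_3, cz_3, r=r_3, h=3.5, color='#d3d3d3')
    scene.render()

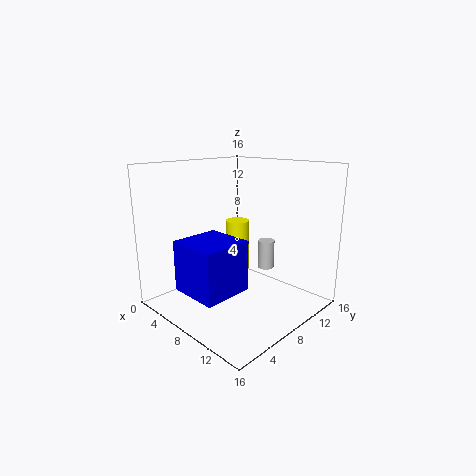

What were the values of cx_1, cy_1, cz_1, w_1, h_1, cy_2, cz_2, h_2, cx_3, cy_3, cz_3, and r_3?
cx_1 = 5
cy_1 = 1.5
cz_1 = 3
w_1 = 5.5
h_1 = 5.5
cy_2 = 12
cz_2 = 2
h_2 = 6.5
cx_3 = 8
cy_3 = 13
cz_3 = 3
r_3 = 1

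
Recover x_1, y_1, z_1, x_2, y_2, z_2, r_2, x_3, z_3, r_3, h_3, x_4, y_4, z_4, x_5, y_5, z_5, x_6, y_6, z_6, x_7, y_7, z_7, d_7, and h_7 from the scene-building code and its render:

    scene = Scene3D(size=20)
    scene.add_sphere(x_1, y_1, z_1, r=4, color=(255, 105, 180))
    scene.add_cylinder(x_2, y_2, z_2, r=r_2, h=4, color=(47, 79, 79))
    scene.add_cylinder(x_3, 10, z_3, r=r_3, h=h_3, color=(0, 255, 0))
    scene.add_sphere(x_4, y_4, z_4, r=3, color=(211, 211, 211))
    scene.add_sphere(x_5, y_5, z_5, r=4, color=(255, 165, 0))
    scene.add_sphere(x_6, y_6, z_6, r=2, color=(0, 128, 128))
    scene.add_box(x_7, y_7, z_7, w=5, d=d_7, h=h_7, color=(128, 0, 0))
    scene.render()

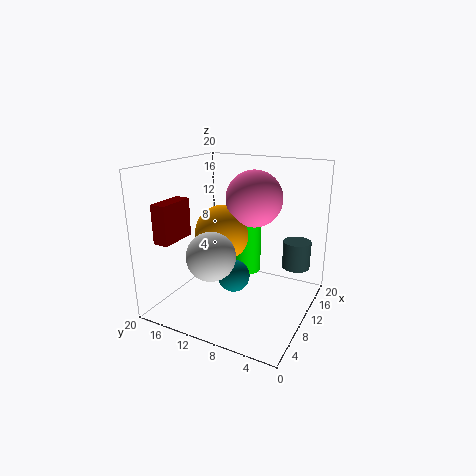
x_1 = 13
y_1 = 9
z_1 = 15
x_2 = 15
y_2 = 3
z_2 = 5
r_2 = 2
x_3 = 13
z_3 = 4
r_3 = 2
h_3 = 8
x_4 = 3
y_4 = 10
z_4 = 10
x_5 = 11
y_5 = 13
z_5 = 10
x_6 = 5
y_6 = 8
z_6 = 7
x_7 = 1
y_7 = 15
z_7 = 11
d_7 = 2
h_7 = 5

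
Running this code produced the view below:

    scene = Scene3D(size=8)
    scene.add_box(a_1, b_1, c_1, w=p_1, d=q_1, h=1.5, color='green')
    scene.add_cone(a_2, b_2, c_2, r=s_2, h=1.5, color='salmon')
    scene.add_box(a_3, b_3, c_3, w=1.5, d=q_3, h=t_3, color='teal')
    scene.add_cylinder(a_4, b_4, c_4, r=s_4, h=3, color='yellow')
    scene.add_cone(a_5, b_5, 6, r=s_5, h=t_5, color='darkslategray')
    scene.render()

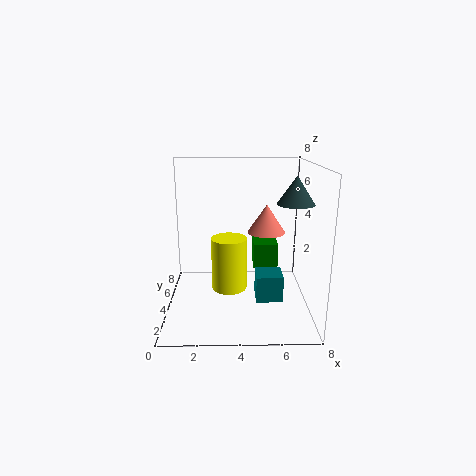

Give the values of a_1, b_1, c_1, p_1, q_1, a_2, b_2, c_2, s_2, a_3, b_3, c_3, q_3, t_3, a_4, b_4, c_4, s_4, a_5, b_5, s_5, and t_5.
a_1 = 5; b_1 = 5.5; c_1 = 1.5; p_1 = 1.5; q_1 = 2; a_2 = 5.5; b_2 = 3.5; c_2 = 4.5; s_2 = 1; a_3 = 5; b_3 = 3; c_3 = 0.5; q_3 = 1.5; t_3 = 1.5; a_4 = 3.5; b_4 = 4; c_4 = 1; s_4 = 1; a_5 = 7; b_5 = 3.5; s_5 = 1; t_5 = 1.5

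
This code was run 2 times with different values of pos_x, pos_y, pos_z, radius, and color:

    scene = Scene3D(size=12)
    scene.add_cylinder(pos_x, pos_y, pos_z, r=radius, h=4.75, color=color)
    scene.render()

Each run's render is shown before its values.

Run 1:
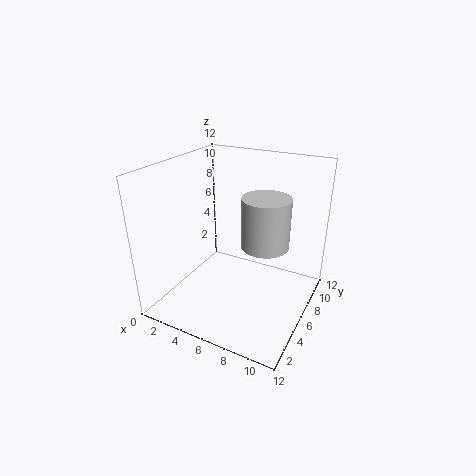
pos_x = 7; pos_y = 9.5; pos_z = 3.75; radius = 2.25; color = 'lightgray'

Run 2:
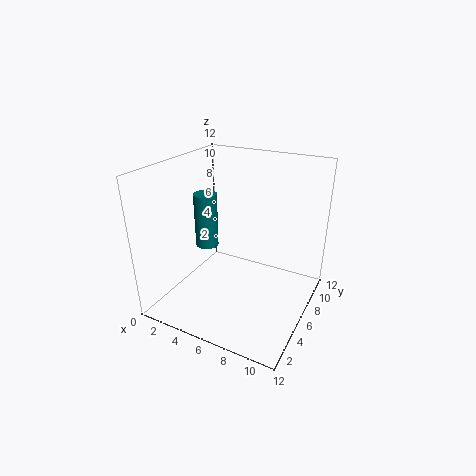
pos_x = 2.75; pos_y = 6.25; pos_z = 4.5; radius = 1; color = 'teal'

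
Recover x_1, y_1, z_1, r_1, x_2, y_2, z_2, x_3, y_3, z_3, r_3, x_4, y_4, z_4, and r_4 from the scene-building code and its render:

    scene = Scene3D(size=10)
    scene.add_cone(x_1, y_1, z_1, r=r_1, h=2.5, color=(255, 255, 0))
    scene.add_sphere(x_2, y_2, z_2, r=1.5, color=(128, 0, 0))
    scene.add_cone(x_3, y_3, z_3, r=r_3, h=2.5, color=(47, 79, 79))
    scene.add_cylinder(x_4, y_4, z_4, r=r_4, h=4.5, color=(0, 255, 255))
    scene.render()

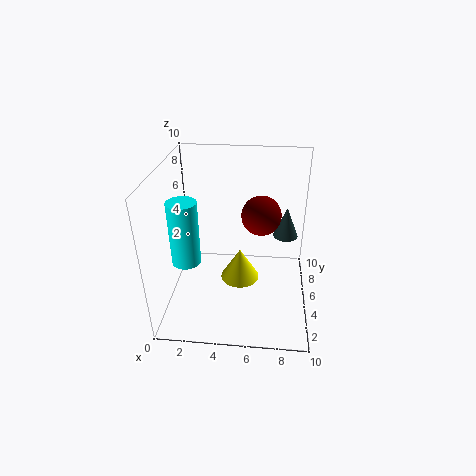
x_1 = 5, y_1 = 6.5, z_1 = 0.5, r_1 = 1.5, x_2 = 6.5, y_2 = 7.5, z_2 = 5.5, x_3 = 8.5, y_3 = 9, z_3 = 3, r_3 = 1, x_4 = 1.5, y_4 = 4, z_4 = 3.5, r_4 = 1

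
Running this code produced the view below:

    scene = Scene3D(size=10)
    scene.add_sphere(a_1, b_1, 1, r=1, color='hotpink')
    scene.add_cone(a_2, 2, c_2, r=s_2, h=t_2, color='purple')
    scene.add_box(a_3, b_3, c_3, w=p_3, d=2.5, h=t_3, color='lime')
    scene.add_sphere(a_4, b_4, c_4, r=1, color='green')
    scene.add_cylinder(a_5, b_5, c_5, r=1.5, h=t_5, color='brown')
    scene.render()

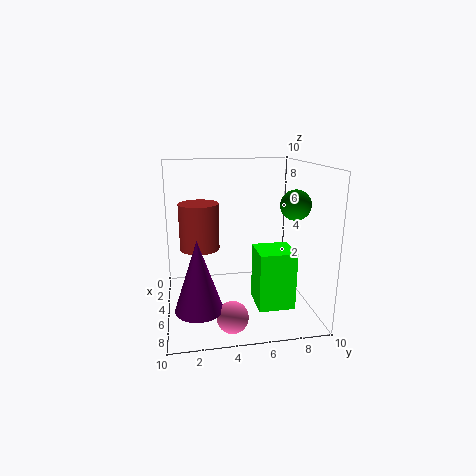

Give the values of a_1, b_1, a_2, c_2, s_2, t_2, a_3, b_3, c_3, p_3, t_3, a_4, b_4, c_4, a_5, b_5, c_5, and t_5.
a_1 = 8.5, b_1 = 4, a_2 = 8, c_2 = 1.5, s_2 = 1.5, t_2 = 4.5, a_3 = 5, b_3 = 6, c_3 = 0.5, p_3 = 2.5, t_3 = 4, a_4 = 6.5, b_4 = 8.5, c_4 = 7.5, a_5 = 2.5, b_5 = 2.5, c_5 = 3.5, t_5 = 3.5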